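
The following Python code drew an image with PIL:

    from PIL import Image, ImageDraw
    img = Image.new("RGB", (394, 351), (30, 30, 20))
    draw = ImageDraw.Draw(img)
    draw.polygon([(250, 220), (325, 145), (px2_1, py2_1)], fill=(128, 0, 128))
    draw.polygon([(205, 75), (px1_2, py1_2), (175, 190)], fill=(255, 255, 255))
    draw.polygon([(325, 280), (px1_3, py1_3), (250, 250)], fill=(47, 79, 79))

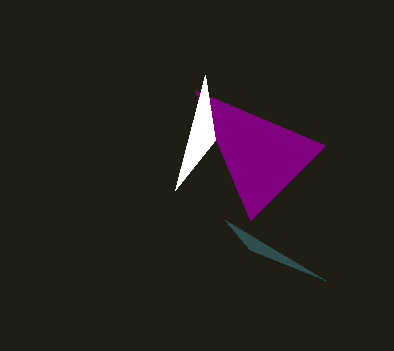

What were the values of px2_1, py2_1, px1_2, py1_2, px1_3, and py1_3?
px2_1 = 195, py2_1 = 90, px1_2 = 215, py1_2 = 140, px1_3 = 225, py1_3 = 220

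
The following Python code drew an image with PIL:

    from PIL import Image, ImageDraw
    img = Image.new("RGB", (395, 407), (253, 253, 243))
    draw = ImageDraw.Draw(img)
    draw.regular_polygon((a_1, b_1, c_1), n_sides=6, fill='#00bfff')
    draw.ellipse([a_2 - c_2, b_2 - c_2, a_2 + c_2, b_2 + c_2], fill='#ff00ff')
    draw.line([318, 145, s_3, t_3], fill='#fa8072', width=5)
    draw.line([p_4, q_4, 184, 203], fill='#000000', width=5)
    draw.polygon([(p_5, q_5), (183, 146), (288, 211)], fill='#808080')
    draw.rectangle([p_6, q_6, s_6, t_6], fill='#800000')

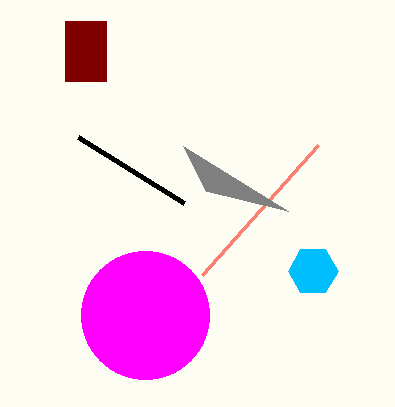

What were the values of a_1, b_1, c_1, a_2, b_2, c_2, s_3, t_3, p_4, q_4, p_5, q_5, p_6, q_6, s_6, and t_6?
a_1 = 313; b_1 = 271; c_1 = 25; a_2 = 145; b_2 = 315; c_2 = 64; s_3 = 202; t_3 = 275; p_4 = 78; q_4 = 137; p_5 = 206; q_5 = 191; p_6 = 65; q_6 = 21; s_6 = 106; t_6 = 81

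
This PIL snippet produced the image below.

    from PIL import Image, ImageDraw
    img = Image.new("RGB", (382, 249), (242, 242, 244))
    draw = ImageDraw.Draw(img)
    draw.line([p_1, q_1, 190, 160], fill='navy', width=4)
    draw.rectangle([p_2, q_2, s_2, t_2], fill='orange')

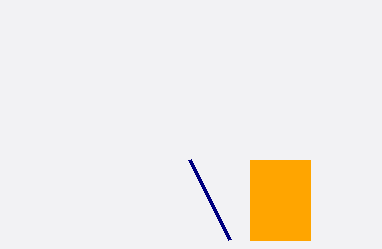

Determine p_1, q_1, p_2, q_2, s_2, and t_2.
p_1 = 230; q_1 = 240; p_2 = 250; q_2 = 160; s_2 = 310; t_2 = 240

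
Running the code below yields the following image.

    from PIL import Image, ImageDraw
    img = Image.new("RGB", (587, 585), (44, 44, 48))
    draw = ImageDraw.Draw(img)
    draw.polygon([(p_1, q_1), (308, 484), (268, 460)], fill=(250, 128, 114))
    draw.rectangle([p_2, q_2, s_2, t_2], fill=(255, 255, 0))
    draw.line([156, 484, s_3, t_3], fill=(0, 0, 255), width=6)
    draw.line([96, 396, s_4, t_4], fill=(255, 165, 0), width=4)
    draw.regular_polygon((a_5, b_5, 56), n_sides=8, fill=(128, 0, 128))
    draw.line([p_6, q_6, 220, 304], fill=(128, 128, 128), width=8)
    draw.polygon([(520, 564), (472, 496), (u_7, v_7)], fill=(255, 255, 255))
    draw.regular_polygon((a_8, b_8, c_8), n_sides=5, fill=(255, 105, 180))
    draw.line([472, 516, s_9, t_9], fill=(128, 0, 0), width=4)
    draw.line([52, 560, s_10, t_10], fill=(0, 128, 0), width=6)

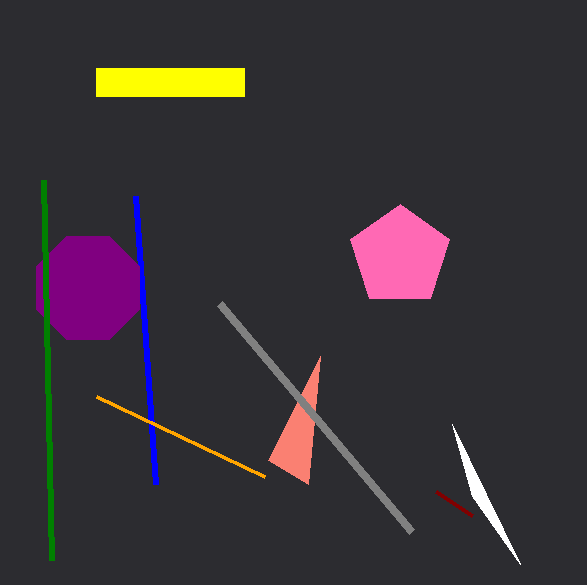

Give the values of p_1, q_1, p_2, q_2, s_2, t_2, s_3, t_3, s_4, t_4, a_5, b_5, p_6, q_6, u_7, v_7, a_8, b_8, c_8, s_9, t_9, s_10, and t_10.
p_1 = 320
q_1 = 356
p_2 = 96
q_2 = 68
s_2 = 244
t_2 = 96
s_3 = 136
t_3 = 196
s_4 = 264
t_4 = 476
a_5 = 88
b_5 = 288
p_6 = 412
q_6 = 532
u_7 = 452
v_7 = 424
a_8 = 400
b_8 = 256
c_8 = 52
s_9 = 436
t_9 = 492
s_10 = 44
t_10 = 180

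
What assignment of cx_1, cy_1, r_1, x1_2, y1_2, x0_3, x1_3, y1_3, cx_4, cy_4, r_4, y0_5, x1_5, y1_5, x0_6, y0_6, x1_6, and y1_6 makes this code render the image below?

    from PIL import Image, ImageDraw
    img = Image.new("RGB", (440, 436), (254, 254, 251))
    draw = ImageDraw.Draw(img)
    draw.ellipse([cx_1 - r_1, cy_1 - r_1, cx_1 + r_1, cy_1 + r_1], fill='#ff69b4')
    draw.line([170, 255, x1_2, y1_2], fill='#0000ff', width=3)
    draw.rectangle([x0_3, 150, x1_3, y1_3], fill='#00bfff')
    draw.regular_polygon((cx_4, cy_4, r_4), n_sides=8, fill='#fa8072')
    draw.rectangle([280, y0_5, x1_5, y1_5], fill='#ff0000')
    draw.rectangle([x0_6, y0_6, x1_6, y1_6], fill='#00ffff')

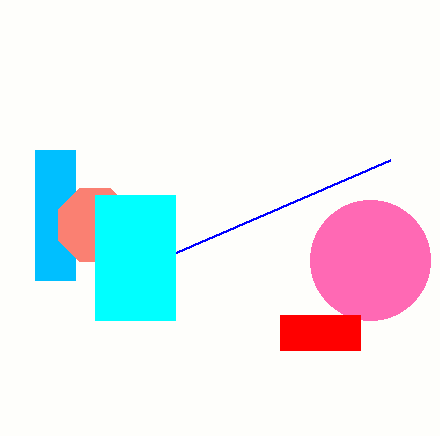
cx_1 = 370; cy_1 = 260; r_1 = 60; x1_2 = 390; y1_2 = 160; x0_3 = 35; x1_3 = 75; y1_3 = 280; cx_4 = 95; cy_4 = 225; r_4 = 40; y0_5 = 315; x1_5 = 360; y1_5 = 350; x0_6 = 95; y0_6 = 195; x1_6 = 175; y1_6 = 320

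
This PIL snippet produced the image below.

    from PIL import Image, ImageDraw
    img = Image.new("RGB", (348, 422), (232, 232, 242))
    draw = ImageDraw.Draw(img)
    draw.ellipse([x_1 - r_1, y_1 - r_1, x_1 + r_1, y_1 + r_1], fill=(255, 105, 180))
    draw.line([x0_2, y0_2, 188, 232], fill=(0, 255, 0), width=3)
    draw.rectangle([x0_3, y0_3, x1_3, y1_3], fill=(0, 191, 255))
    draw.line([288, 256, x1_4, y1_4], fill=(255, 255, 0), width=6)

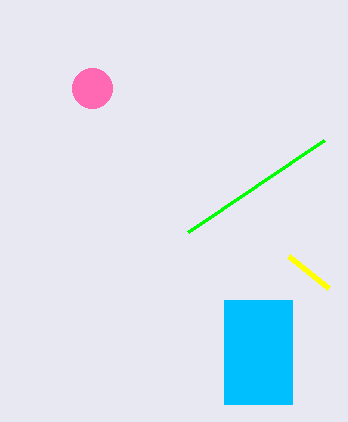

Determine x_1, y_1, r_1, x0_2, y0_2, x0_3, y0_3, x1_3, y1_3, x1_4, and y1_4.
x_1 = 92, y_1 = 88, r_1 = 20, x0_2 = 324, y0_2 = 140, x0_3 = 224, y0_3 = 300, x1_3 = 292, y1_3 = 404, x1_4 = 328, y1_4 = 288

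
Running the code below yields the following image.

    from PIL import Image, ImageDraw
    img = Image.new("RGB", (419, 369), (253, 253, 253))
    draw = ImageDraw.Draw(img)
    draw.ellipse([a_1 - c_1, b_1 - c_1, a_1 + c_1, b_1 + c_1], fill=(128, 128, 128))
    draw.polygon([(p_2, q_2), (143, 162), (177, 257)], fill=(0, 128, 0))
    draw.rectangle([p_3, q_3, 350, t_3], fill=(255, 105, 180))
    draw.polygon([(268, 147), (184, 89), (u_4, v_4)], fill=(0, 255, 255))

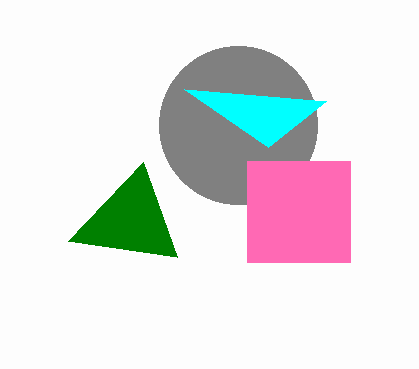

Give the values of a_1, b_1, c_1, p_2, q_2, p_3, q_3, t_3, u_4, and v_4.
a_1 = 238, b_1 = 125, c_1 = 79, p_2 = 68, q_2 = 241, p_3 = 247, q_3 = 161, t_3 = 262, u_4 = 326, v_4 = 101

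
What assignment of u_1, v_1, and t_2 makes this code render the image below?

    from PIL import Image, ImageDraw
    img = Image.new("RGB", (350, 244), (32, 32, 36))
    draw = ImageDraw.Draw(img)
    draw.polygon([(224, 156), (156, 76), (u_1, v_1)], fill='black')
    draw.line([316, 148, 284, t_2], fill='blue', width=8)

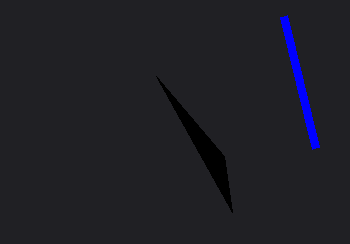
u_1 = 232
v_1 = 212
t_2 = 16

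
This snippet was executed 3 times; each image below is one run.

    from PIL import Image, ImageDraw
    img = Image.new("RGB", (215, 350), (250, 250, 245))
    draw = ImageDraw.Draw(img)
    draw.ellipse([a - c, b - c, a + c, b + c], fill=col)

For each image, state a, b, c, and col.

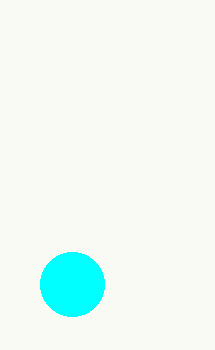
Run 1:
a = 72
b = 284
c = 32
col = 'cyan'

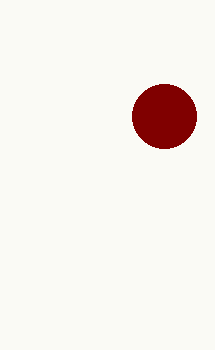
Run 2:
a = 164
b = 116
c = 32
col = 'maroon'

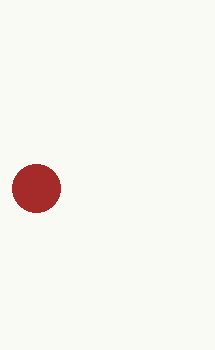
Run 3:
a = 36
b = 188
c = 24
col = 'brown'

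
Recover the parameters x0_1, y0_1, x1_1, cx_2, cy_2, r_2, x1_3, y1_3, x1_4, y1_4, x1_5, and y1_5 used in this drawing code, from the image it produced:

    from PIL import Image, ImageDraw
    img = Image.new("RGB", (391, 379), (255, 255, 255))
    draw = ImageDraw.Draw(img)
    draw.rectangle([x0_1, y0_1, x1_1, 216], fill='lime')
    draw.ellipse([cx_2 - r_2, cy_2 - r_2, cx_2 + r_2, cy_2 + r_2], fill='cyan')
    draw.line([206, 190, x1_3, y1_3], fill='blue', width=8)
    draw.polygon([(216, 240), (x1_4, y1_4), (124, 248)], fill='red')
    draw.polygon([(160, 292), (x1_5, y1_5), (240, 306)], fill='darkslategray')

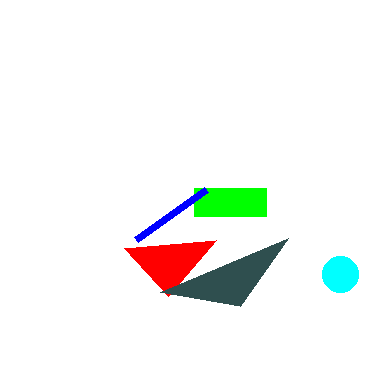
x0_1 = 194
y0_1 = 188
x1_1 = 266
cx_2 = 340
cy_2 = 274
r_2 = 18
x1_3 = 136
y1_3 = 240
x1_4 = 168
y1_4 = 296
x1_5 = 288
y1_5 = 238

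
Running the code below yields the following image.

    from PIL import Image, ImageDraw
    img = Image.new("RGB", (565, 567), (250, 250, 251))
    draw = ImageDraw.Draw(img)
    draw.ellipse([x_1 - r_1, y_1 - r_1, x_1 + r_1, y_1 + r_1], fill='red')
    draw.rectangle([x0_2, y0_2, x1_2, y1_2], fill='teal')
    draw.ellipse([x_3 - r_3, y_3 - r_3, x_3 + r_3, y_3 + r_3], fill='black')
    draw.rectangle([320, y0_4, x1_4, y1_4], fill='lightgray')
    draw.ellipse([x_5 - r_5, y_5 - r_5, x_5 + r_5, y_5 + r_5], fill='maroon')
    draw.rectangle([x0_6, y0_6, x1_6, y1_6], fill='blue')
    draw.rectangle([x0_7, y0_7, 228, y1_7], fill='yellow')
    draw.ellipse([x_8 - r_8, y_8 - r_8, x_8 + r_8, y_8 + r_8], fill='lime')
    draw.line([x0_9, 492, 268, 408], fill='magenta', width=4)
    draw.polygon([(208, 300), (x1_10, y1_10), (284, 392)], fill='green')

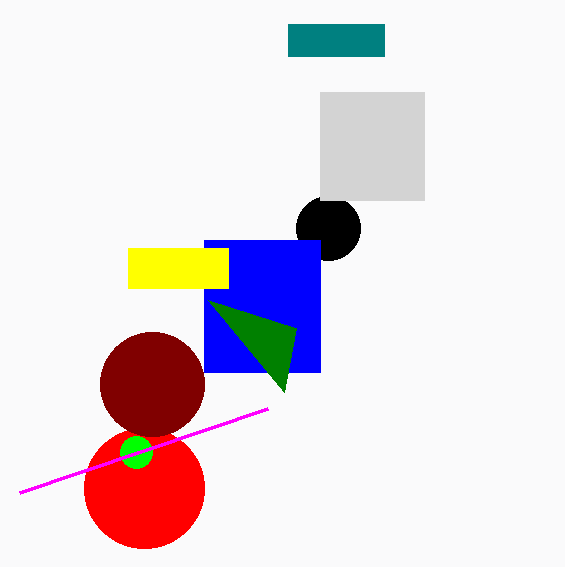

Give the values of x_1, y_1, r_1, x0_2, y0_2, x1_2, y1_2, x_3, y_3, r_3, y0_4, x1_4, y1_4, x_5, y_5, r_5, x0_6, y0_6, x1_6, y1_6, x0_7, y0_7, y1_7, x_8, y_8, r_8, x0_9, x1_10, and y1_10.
x_1 = 144
y_1 = 488
r_1 = 60
x0_2 = 288
y0_2 = 24
x1_2 = 384
y1_2 = 56
x_3 = 328
y_3 = 228
r_3 = 32
y0_4 = 92
x1_4 = 424
y1_4 = 200
x_5 = 152
y_5 = 384
r_5 = 52
x0_6 = 204
y0_6 = 240
x1_6 = 320
y1_6 = 372
x0_7 = 128
y0_7 = 248
y1_7 = 288
x_8 = 136
y_8 = 452
r_8 = 16
x0_9 = 20
x1_10 = 296
y1_10 = 328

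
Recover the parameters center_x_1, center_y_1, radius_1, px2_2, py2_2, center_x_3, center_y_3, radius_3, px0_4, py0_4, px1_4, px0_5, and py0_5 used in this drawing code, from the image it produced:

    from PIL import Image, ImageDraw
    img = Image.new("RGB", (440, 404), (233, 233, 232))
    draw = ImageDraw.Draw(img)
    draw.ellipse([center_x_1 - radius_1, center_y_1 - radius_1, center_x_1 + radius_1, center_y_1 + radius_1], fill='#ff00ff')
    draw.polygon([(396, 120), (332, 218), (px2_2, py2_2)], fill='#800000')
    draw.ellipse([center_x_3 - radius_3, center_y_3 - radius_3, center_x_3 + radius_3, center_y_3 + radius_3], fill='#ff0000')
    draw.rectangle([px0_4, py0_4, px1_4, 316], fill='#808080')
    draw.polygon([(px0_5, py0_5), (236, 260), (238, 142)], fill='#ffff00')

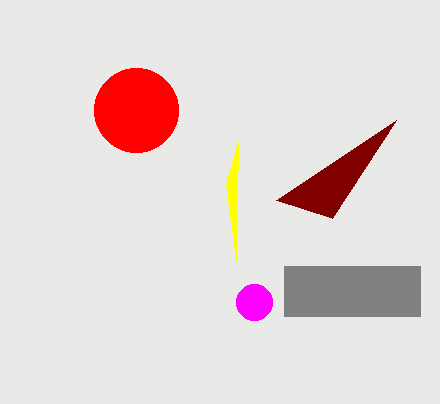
center_x_1 = 254, center_y_1 = 302, radius_1 = 18, px2_2 = 276, py2_2 = 200, center_x_3 = 136, center_y_3 = 110, radius_3 = 42, px0_4 = 284, py0_4 = 266, px1_4 = 420, px0_5 = 226, py0_5 = 184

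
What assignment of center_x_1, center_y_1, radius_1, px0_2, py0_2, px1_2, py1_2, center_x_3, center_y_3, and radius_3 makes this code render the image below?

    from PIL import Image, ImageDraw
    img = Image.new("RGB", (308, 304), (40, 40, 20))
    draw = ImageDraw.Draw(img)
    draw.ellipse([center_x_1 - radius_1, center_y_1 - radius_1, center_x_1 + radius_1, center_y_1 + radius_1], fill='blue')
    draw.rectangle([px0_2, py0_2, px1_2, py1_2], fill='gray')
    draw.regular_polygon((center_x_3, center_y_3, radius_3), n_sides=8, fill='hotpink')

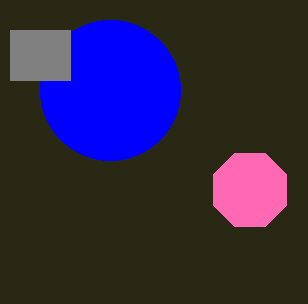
center_x_1 = 110; center_y_1 = 90; radius_1 = 70; px0_2 = 10; py0_2 = 30; px1_2 = 70; py1_2 = 80; center_x_3 = 250; center_y_3 = 190; radius_3 = 40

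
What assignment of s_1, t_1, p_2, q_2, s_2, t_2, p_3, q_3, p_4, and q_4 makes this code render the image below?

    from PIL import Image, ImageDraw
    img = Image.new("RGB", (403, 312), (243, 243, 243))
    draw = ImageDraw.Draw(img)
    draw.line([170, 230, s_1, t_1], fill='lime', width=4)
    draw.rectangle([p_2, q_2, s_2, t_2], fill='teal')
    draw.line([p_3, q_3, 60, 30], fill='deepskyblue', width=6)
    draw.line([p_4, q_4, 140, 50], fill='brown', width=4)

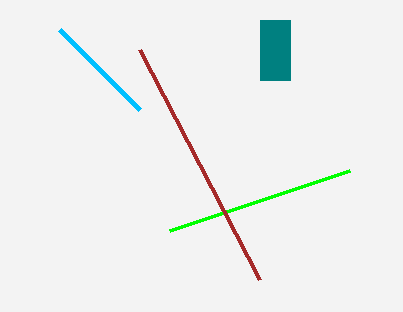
s_1 = 350, t_1 = 170, p_2 = 260, q_2 = 20, s_2 = 290, t_2 = 80, p_3 = 140, q_3 = 110, p_4 = 260, q_4 = 280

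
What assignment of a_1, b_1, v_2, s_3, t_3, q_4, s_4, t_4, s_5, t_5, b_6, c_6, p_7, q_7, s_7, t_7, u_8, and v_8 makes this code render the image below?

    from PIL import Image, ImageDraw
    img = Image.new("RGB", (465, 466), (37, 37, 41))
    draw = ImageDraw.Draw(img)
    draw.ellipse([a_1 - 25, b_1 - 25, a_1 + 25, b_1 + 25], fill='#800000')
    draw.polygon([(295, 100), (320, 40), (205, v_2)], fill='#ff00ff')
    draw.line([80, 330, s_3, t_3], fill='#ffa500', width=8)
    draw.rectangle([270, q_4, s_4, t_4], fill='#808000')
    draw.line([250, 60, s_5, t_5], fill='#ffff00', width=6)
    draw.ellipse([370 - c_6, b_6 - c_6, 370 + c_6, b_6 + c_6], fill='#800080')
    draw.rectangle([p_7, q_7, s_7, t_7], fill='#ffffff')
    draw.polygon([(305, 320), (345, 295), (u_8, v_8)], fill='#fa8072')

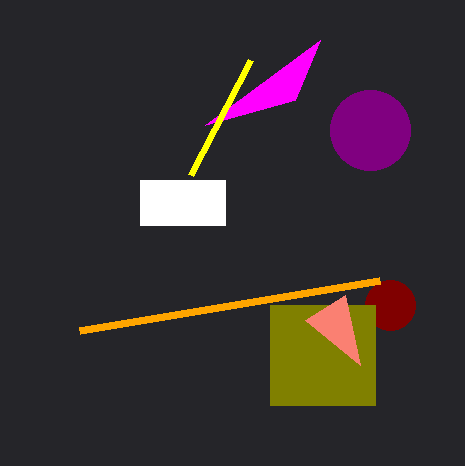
a_1 = 390, b_1 = 305, v_2 = 125, s_3 = 380, t_3 = 280, q_4 = 305, s_4 = 375, t_4 = 405, s_5 = 190, t_5 = 175, b_6 = 130, c_6 = 40, p_7 = 140, q_7 = 180, s_7 = 225, t_7 = 225, u_8 = 360, v_8 = 365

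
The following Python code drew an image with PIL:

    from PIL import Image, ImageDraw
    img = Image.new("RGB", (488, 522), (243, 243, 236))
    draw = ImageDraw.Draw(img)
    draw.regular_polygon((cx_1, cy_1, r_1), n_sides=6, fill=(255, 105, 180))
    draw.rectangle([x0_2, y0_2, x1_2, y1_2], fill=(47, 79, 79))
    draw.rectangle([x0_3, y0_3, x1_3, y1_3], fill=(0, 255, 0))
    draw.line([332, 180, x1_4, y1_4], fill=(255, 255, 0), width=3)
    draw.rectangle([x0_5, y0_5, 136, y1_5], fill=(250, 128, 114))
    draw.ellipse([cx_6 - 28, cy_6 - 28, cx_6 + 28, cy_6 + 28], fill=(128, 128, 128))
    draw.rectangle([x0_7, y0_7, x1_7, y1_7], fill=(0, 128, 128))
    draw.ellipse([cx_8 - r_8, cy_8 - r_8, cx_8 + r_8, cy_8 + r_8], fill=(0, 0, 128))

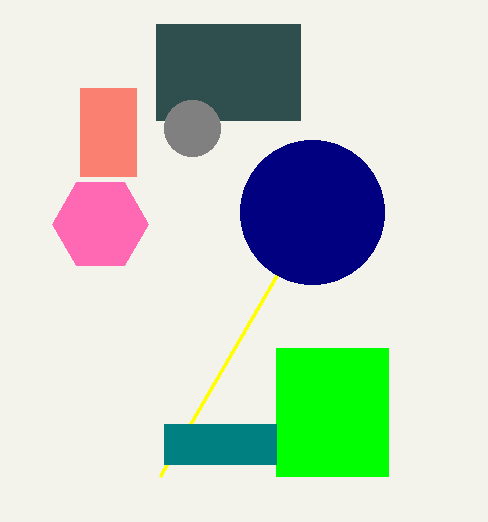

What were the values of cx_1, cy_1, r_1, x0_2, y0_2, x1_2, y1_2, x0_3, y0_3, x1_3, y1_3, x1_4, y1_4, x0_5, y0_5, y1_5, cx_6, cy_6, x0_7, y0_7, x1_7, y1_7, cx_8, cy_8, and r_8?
cx_1 = 100, cy_1 = 224, r_1 = 48, x0_2 = 156, y0_2 = 24, x1_2 = 300, y1_2 = 120, x0_3 = 276, y0_3 = 348, x1_3 = 388, y1_3 = 476, x1_4 = 160, y1_4 = 476, x0_5 = 80, y0_5 = 88, y1_5 = 176, cx_6 = 192, cy_6 = 128, x0_7 = 164, y0_7 = 424, x1_7 = 276, y1_7 = 464, cx_8 = 312, cy_8 = 212, r_8 = 72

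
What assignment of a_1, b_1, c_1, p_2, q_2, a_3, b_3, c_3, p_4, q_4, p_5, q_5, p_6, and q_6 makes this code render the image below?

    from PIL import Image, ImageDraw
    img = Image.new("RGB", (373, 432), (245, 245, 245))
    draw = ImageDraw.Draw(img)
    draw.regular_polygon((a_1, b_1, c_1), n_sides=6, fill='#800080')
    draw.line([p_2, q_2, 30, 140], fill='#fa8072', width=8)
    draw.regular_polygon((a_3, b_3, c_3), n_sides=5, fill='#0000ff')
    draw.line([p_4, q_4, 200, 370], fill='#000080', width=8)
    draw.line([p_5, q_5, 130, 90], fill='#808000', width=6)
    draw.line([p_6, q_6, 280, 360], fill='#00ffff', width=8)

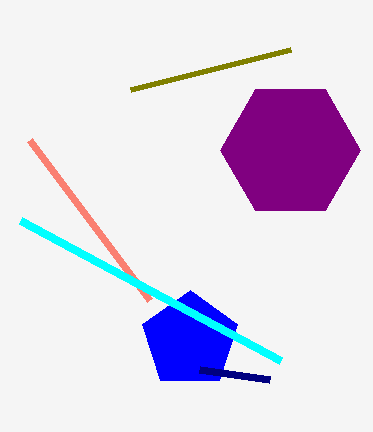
a_1 = 290; b_1 = 150; c_1 = 70; p_2 = 150; q_2 = 300; a_3 = 190; b_3 = 340; c_3 = 50; p_4 = 270; q_4 = 380; p_5 = 290; q_5 = 50; p_6 = 20; q_6 = 220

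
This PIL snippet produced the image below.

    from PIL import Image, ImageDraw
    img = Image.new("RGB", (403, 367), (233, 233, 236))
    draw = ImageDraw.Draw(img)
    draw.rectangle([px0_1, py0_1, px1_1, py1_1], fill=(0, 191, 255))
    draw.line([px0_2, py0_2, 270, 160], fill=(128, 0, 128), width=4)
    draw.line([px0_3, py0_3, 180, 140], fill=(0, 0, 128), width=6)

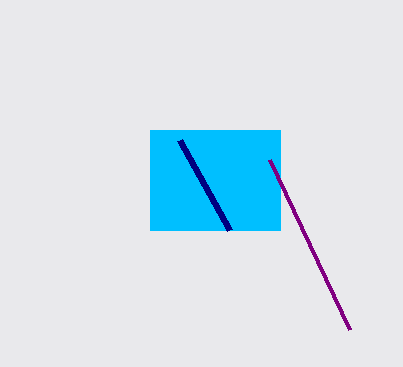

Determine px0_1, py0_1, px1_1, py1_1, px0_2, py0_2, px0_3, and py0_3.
px0_1 = 150, py0_1 = 130, px1_1 = 280, py1_1 = 230, px0_2 = 350, py0_2 = 330, px0_3 = 230, py0_3 = 230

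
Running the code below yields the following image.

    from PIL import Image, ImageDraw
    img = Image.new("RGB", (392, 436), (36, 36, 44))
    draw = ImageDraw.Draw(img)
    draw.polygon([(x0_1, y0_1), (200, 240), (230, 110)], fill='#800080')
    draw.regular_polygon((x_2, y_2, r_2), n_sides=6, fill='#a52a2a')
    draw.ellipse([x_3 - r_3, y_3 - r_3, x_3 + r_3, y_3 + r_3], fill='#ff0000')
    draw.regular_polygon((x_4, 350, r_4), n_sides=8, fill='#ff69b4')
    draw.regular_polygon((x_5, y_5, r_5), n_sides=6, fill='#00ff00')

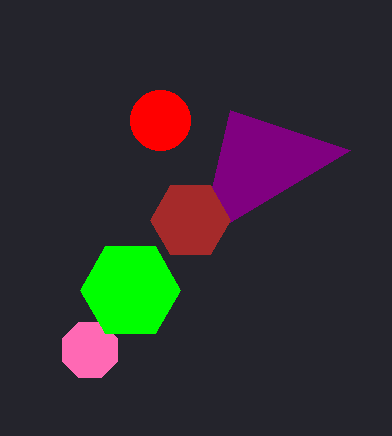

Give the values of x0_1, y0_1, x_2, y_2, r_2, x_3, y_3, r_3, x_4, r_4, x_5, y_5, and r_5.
x0_1 = 350
y0_1 = 150
x_2 = 190
y_2 = 220
r_2 = 40
x_3 = 160
y_3 = 120
r_3 = 30
x_4 = 90
r_4 = 30
x_5 = 130
y_5 = 290
r_5 = 50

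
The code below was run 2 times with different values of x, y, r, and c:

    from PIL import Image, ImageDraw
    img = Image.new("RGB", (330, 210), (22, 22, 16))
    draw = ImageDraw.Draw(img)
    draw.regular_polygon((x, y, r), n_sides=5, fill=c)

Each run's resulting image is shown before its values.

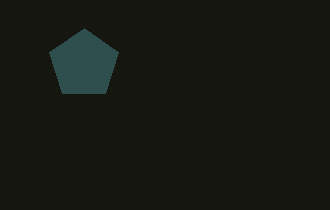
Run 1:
x = 84; y = 64; r = 36; c = 'darkslategray'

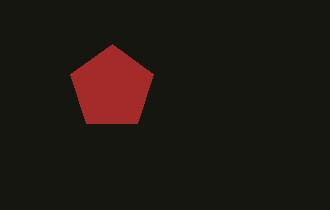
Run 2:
x = 112, y = 88, r = 44, c = 'brown'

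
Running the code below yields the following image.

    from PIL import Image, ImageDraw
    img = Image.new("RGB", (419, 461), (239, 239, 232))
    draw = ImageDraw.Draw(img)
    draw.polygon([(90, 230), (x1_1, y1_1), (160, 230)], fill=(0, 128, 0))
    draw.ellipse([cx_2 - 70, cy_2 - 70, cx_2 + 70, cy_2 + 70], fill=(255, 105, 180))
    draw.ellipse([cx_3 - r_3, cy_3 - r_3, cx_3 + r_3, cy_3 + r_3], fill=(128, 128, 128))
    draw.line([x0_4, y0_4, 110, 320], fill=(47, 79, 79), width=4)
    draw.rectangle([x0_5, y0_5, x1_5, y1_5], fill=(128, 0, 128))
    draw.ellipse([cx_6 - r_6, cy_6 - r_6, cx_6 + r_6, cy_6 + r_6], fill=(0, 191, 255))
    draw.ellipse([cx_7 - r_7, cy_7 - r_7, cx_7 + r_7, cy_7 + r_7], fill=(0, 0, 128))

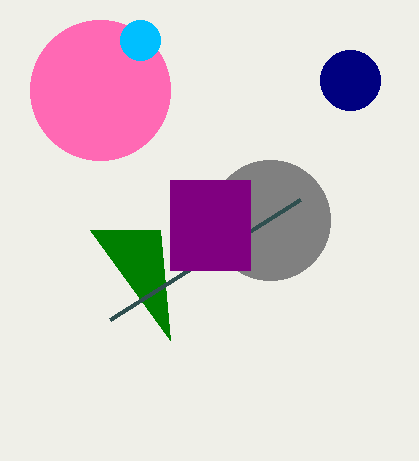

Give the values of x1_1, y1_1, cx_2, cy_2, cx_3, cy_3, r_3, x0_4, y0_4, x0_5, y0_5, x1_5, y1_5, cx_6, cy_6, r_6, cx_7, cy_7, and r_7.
x1_1 = 170
y1_1 = 340
cx_2 = 100
cy_2 = 90
cx_3 = 270
cy_3 = 220
r_3 = 60
x0_4 = 300
y0_4 = 200
x0_5 = 170
y0_5 = 180
x1_5 = 250
y1_5 = 270
cx_6 = 140
cy_6 = 40
r_6 = 20
cx_7 = 350
cy_7 = 80
r_7 = 30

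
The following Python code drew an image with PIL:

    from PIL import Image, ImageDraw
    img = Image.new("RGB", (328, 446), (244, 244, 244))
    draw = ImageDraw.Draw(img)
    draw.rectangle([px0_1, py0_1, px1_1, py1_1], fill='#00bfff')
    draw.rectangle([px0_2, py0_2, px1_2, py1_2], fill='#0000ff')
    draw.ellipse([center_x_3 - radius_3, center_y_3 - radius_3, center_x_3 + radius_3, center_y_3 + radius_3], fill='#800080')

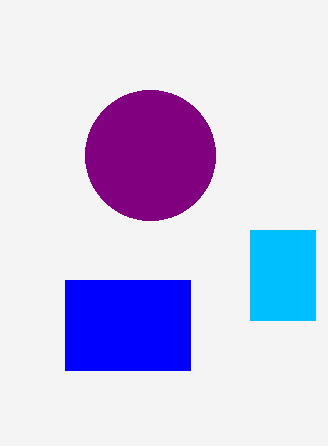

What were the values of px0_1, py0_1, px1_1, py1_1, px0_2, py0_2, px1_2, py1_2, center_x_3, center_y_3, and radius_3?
px0_1 = 250; py0_1 = 230; px1_1 = 315; py1_1 = 320; px0_2 = 65; py0_2 = 280; px1_2 = 190; py1_2 = 370; center_x_3 = 150; center_y_3 = 155; radius_3 = 65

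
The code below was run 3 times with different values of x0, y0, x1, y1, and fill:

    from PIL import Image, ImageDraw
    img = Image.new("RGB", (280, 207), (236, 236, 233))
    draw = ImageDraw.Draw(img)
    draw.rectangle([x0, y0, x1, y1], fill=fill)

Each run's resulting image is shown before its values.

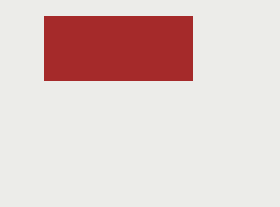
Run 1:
x0 = 44
y0 = 16
x1 = 192
y1 = 80
fill = 'brown'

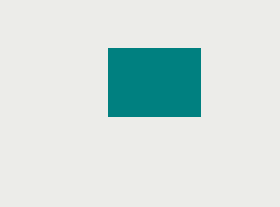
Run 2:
x0 = 108, y0 = 48, x1 = 200, y1 = 116, fill = 'teal'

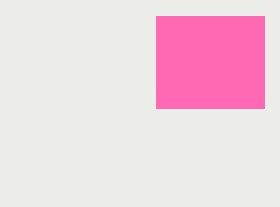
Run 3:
x0 = 156
y0 = 16
x1 = 264
y1 = 108
fill = 'hotpink'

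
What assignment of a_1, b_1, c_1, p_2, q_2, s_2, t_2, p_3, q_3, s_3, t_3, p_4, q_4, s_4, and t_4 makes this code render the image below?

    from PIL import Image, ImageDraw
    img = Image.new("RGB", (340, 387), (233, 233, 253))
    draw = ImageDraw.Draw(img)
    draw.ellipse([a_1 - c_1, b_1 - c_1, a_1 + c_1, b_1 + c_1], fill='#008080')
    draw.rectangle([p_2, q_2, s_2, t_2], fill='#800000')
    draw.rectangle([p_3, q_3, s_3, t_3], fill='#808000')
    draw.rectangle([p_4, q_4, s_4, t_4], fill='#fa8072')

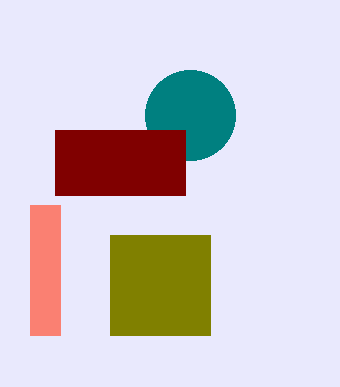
a_1 = 190
b_1 = 115
c_1 = 45
p_2 = 55
q_2 = 130
s_2 = 185
t_2 = 195
p_3 = 110
q_3 = 235
s_3 = 210
t_3 = 335
p_4 = 30
q_4 = 205
s_4 = 60
t_4 = 335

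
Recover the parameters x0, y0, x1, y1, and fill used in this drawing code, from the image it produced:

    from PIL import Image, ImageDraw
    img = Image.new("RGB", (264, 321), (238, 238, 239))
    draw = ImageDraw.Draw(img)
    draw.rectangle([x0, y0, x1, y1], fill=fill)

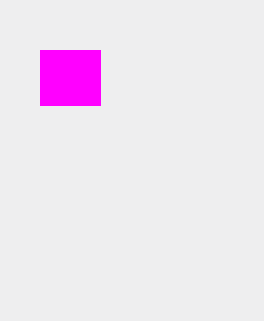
x0 = 40; y0 = 50; x1 = 100; y1 = 105; fill = 'magenta'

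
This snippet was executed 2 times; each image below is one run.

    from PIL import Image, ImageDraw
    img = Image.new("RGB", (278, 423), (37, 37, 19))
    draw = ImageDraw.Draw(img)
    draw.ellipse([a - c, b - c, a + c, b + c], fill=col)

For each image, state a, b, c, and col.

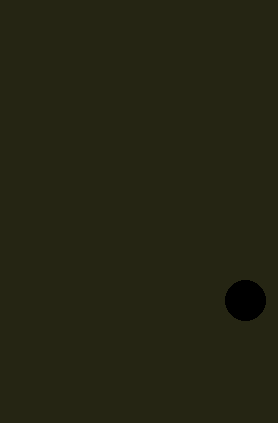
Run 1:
a = 245, b = 300, c = 20, col = 'black'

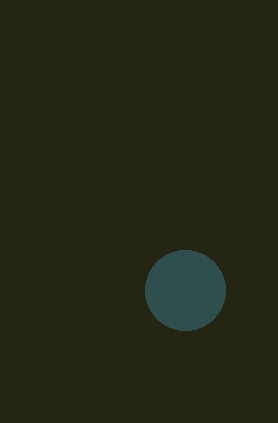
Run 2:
a = 185
b = 290
c = 40
col = 'darkslategray'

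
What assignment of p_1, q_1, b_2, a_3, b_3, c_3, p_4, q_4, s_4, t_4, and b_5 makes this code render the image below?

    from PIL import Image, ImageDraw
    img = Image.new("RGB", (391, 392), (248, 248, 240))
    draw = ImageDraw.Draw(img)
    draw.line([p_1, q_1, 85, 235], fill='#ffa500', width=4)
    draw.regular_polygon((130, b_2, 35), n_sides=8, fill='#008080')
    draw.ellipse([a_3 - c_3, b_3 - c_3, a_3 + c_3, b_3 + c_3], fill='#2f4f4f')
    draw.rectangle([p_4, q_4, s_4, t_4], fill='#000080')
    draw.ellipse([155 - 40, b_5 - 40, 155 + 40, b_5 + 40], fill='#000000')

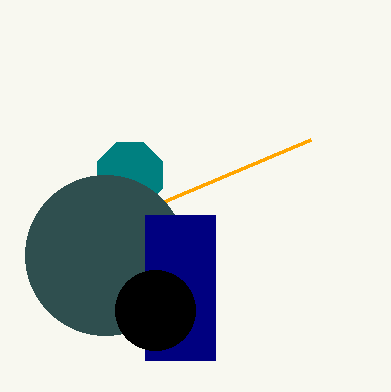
p_1 = 310; q_1 = 140; b_2 = 175; a_3 = 105; b_3 = 255; c_3 = 80; p_4 = 145; q_4 = 215; s_4 = 215; t_4 = 360; b_5 = 310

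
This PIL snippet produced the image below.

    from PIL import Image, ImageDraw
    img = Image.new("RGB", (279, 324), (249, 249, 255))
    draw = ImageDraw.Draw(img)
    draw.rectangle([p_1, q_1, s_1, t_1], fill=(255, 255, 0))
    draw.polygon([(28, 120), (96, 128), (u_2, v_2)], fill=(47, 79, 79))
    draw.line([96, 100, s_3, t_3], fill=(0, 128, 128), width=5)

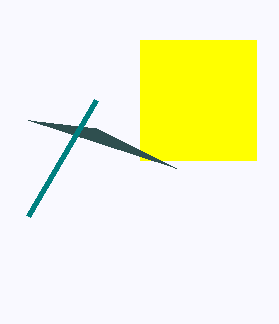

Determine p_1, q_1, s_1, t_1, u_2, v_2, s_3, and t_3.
p_1 = 140
q_1 = 40
s_1 = 256
t_1 = 160
u_2 = 176
v_2 = 168
s_3 = 28
t_3 = 216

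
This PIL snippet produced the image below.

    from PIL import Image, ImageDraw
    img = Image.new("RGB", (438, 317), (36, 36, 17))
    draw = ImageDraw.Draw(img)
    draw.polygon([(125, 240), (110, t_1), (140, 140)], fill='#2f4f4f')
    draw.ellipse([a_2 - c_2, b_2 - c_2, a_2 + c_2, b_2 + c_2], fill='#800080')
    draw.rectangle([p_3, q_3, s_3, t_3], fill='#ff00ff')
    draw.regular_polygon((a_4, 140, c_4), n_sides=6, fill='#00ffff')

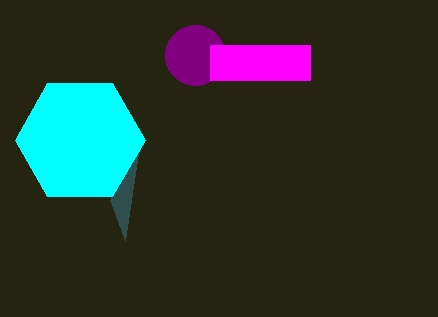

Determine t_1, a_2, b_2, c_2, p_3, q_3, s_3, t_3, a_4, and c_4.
t_1 = 200
a_2 = 195
b_2 = 55
c_2 = 30
p_3 = 210
q_3 = 45
s_3 = 310
t_3 = 80
a_4 = 80
c_4 = 65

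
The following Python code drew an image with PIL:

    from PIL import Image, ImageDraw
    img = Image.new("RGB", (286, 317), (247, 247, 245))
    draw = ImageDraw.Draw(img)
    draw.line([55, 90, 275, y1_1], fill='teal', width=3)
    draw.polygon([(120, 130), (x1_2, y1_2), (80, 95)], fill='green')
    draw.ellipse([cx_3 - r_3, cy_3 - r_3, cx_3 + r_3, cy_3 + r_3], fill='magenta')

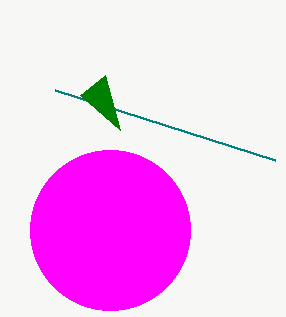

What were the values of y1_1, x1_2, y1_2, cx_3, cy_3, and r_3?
y1_1 = 160, x1_2 = 105, y1_2 = 75, cx_3 = 110, cy_3 = 230, r_3 = 80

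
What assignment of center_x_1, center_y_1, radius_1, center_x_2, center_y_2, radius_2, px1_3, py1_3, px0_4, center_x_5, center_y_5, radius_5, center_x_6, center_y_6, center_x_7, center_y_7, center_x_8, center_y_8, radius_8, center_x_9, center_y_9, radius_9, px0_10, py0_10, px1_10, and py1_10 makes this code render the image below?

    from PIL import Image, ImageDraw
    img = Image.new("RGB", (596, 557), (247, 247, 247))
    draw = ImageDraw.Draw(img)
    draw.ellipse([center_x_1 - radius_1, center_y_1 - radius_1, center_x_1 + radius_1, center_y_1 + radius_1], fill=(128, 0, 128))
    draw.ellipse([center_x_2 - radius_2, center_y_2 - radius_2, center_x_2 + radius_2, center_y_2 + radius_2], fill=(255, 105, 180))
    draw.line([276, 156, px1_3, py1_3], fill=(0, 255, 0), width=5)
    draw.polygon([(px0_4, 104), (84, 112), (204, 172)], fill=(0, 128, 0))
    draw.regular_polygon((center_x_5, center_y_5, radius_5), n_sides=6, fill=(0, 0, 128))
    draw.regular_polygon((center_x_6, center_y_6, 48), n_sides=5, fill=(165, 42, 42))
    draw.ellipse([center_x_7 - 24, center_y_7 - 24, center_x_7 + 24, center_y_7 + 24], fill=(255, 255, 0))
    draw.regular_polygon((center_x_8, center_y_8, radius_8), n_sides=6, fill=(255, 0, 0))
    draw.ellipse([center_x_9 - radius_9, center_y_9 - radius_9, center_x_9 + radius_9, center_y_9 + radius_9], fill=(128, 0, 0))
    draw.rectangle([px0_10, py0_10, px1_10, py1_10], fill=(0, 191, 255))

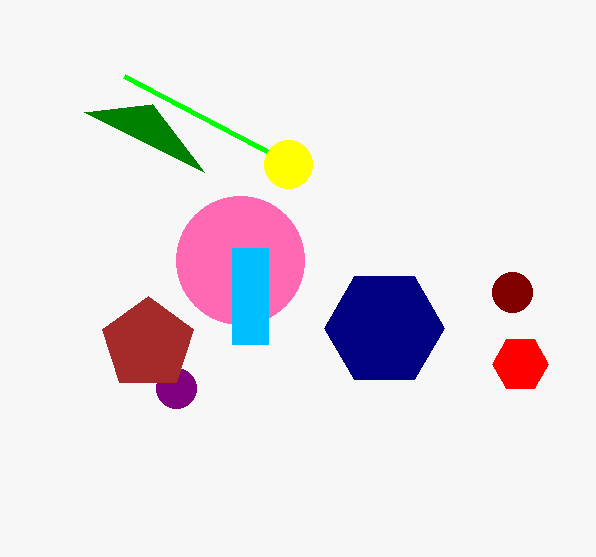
center_x_1 = 176
center_y_1 = 388
radius_1 = 20
center_x_2 = 240
center_y_2 = 260
radius_2 = 64
px1_3 = 124
py1_3 = 76
px0_4 = 152
center_x_5 = 384
center_y_5 = 328
radius_5 = 60
center_x_6 = 148
center_y_6 = 344
center_x_7 = 288
center_y_7 = 164
center_x_8 = 520
center_y_8 = 364
radius_8 = 28
center_x_9 = 512
center_y_9 = 292
radius_9 = 20
px0_10 = 232
py0_10 = 248
px1_10 = 268
py1_10 = 344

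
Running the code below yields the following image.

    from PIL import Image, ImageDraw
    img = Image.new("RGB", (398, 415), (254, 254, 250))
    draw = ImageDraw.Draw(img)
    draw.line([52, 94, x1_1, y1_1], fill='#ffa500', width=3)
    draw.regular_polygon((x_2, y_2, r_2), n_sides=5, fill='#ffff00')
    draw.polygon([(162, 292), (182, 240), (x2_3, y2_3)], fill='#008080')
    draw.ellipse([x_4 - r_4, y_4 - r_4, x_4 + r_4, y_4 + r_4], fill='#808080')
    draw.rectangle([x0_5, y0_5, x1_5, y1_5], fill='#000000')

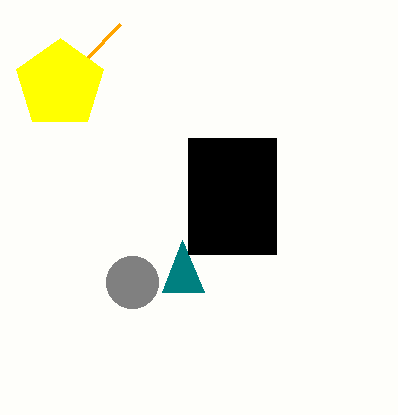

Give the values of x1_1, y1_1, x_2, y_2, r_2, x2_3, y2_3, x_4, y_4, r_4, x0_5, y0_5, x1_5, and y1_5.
x1_1 = 120, y1_1 = 24, x_2 = 60, y_2 = 84, r_2 = 46, x2_3 = 204, y2_3 = 292, x_4 = 132, y_4 = 282, r_4 = 26, x0_5 = 188, y0_5 = 138, x1_5 = 276, y1_5 = 254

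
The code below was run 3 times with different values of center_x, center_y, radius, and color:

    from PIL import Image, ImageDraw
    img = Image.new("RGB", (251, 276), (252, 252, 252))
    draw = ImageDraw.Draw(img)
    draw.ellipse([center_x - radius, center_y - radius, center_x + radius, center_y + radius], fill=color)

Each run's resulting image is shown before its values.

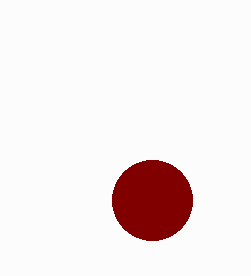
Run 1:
center_x = 152
center_y = 200
radius = 40
color = 'maroon'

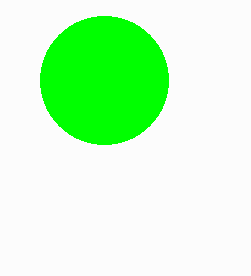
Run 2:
center_x = 104, center_y = 80, radius = 64, color = 'lime'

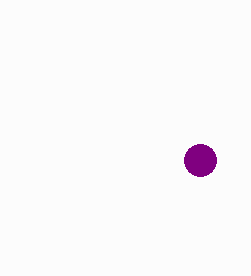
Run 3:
center_x = 200
center_y = 160
radius = 16
color = 'purple'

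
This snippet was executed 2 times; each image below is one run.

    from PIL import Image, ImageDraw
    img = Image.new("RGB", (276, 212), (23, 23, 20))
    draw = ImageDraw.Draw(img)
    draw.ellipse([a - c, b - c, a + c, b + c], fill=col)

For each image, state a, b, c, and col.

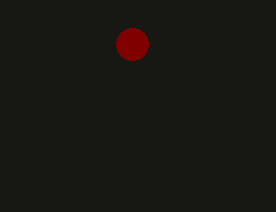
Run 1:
a = 132; b = 44; c = 16; col = 'maroon'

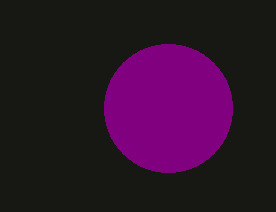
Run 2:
a = 168; b = 108; c = 64; col = 'purple'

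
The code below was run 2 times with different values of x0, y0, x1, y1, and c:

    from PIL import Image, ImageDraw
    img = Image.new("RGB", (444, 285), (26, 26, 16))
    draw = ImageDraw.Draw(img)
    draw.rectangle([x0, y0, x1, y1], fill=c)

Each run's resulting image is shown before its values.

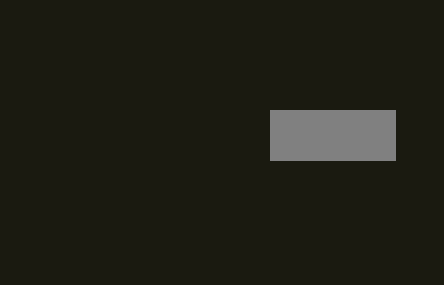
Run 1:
x0 = 270
y0 = 110
x1 = 395
y1 = 160
c = 'gray'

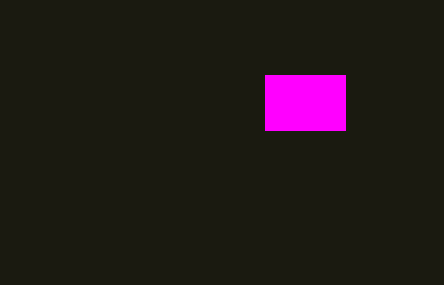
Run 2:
x0 = 265
y0 = 75
x1 = 345
y1 = 130
c = 'magenta'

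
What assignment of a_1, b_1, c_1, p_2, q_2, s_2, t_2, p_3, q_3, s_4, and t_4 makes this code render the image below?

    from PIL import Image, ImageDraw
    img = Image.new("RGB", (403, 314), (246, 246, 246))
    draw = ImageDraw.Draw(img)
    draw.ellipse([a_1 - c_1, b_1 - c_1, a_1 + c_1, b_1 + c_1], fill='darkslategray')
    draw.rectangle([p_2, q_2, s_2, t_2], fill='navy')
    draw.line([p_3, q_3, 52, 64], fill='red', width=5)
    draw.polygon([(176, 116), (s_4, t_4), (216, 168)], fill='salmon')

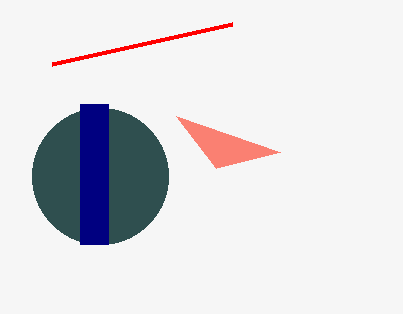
a_1 = 100, b_1 = 176, c_1 = 68, p_2 = 80, q_2 = 104, s_2 = 108, t_2 = 244, p_3 = 232, q_3 = 24, s_4 = 280, t_4 = 152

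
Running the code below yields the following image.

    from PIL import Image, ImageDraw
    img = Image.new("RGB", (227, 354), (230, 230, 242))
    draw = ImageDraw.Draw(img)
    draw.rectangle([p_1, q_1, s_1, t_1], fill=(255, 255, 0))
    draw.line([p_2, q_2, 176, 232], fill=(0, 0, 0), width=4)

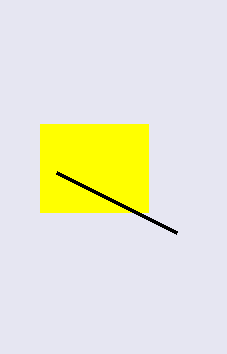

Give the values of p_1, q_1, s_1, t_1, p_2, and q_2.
p_1 = 40, q_1 = 124, s_1 = 148, t_1 = 212, p_2 = 56, q_2 = 172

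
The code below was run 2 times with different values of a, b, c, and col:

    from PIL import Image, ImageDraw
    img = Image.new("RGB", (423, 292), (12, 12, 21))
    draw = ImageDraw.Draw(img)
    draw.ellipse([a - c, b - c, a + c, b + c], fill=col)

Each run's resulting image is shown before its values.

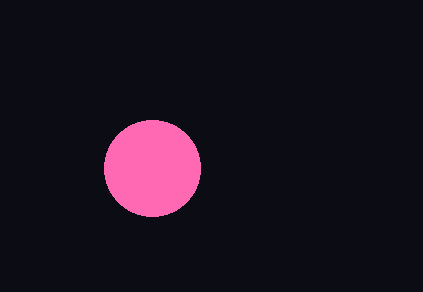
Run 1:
a = 152
b = 168
c = 48
col = 'hotpink'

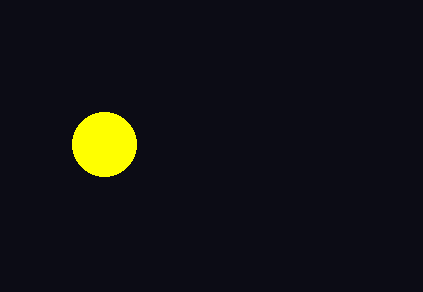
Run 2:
a = 104; b = 144; c = 32; col = 'yellow'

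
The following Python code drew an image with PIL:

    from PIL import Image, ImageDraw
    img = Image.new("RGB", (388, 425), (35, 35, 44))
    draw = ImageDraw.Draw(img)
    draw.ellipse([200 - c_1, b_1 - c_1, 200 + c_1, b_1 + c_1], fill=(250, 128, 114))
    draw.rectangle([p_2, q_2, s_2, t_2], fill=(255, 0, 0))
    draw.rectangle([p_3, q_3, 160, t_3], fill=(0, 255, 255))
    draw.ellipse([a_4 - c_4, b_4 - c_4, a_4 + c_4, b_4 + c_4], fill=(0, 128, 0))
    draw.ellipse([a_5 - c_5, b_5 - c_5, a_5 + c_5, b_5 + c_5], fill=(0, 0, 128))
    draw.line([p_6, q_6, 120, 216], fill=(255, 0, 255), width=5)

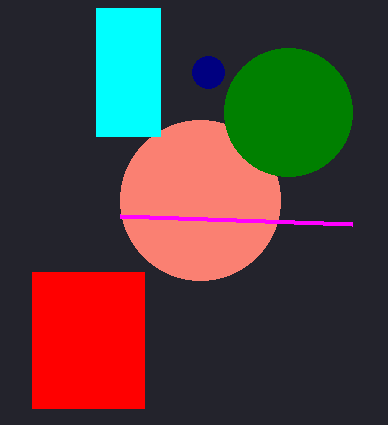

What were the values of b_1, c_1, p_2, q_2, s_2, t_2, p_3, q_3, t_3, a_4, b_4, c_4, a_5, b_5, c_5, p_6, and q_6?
b_1 = 200; c_1 = 80; p_2 = 32; q_2 = 272; s_2 = 144; t_2 = 408; p_3 = 96; q_3 = 8; t_3 = 136; a_4 = 288; b_4 = 112; c_4 = 64; a_5 = 208; b_5 = 72; c_5 = 16; p_6 = 352; q_6 = 224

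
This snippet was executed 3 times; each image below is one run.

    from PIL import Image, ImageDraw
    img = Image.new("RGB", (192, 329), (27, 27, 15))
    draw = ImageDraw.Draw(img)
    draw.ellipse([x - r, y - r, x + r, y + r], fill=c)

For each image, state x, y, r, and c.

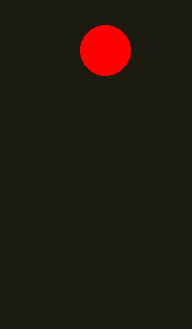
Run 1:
x = 105, y = 50, r = 25, c = 'red'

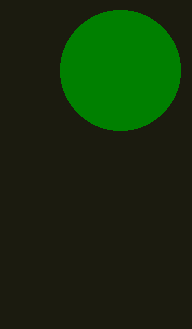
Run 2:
x = 120; y = 70; r = 60; c = 'green'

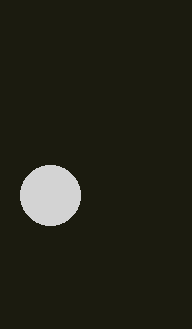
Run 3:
x = 50; y = 195; r = 30; c = 'lightgray'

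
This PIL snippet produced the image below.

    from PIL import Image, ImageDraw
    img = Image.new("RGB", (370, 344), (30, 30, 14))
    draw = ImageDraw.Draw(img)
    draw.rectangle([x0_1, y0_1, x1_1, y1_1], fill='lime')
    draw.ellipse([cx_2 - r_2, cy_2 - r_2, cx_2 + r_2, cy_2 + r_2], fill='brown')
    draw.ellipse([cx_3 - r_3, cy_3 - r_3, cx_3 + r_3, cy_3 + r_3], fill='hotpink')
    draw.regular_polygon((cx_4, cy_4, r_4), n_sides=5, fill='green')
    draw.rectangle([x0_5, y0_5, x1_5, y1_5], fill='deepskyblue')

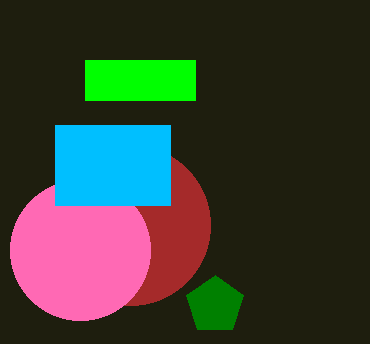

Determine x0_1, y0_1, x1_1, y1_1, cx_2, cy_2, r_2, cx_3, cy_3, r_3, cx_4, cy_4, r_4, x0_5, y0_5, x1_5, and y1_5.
x0_1 = 85; y0_1 = 60; x1_1 = 195; y1_1 = 100; cx_2 = 130; cy_2 = 225; r_2 = 80; cx_3 = 80; cy_3 = 250; r_3 = 70; cx_4 = 215; cy_4 = 305; r_4 = 30; x0_5 = 55; y0_5 = 125; x1_5 = 170; y1_5 = 205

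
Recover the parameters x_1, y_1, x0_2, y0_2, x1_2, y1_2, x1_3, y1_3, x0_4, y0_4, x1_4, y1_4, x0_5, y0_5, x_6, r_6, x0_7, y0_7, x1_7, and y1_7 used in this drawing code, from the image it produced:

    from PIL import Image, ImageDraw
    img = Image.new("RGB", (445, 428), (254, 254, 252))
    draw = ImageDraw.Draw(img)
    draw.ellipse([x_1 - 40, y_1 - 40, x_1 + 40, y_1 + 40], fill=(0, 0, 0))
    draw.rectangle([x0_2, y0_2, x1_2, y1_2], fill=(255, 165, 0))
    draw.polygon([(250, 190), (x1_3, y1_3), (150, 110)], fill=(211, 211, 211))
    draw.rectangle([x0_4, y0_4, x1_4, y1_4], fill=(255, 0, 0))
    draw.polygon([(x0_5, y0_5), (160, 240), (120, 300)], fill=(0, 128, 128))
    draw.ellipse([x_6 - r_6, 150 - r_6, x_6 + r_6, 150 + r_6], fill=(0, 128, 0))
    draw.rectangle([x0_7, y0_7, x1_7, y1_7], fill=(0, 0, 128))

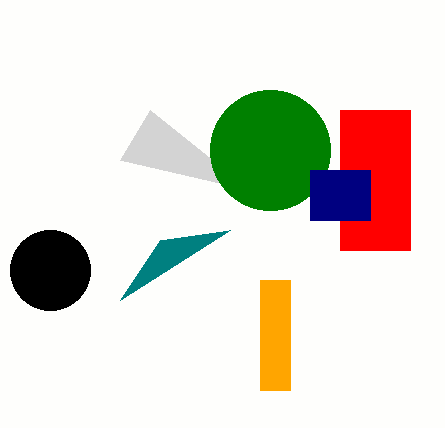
x_1 = 50
y_1 = 270
x0_2 = 260
y0_2 = 280
x1_2 = 290
y1_2 = 390
x1_3 = 120
y1_3 = 160
x0_4 = 340
y0_4 = 110
x1_4 = 410
y1_4 = 250
x0_5 = 230
y0_5 = 230
x_6 = 270
r_6 = 60
x0_7 = 310
y0_7 = 170
x1_7 = 370
y1_7 = 220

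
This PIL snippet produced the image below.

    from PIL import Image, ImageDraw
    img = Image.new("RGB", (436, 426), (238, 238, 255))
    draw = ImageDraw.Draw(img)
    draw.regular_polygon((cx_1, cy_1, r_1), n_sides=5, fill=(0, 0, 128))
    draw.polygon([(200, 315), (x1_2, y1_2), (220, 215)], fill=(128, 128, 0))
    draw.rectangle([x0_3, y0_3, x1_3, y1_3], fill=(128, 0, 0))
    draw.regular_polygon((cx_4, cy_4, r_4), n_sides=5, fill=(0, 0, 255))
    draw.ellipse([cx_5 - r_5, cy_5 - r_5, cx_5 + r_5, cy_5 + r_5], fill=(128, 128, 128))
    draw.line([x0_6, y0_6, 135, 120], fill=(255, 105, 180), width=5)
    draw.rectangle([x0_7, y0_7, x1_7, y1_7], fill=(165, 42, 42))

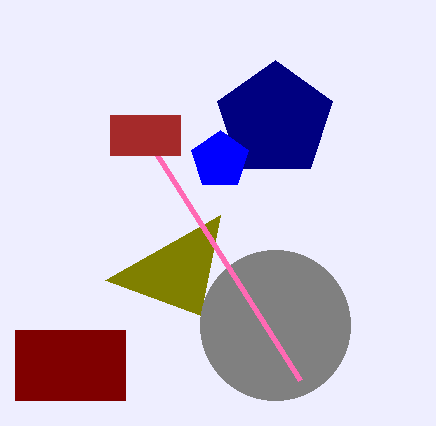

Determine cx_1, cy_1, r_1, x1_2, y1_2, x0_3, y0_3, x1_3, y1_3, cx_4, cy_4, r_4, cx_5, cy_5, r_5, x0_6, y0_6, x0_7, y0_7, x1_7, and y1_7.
cx_1 = 275
cy_1 = 120
r_1 = 60
x1_2 = 105
y1_2 = 280
x0_3 = 15
y0_3 = 330
x1_3 = 125
y1_3 = 400
cx_4 = 220
cy_4 = 160
r_4 = 30
cx_5 = 275
cy_5 = 325
r_5 = 75
x0_6 = 300
y0_6 = 380
x0_7 = 110
y0_7 = 115
x1_7 = 180
y1_7 = 155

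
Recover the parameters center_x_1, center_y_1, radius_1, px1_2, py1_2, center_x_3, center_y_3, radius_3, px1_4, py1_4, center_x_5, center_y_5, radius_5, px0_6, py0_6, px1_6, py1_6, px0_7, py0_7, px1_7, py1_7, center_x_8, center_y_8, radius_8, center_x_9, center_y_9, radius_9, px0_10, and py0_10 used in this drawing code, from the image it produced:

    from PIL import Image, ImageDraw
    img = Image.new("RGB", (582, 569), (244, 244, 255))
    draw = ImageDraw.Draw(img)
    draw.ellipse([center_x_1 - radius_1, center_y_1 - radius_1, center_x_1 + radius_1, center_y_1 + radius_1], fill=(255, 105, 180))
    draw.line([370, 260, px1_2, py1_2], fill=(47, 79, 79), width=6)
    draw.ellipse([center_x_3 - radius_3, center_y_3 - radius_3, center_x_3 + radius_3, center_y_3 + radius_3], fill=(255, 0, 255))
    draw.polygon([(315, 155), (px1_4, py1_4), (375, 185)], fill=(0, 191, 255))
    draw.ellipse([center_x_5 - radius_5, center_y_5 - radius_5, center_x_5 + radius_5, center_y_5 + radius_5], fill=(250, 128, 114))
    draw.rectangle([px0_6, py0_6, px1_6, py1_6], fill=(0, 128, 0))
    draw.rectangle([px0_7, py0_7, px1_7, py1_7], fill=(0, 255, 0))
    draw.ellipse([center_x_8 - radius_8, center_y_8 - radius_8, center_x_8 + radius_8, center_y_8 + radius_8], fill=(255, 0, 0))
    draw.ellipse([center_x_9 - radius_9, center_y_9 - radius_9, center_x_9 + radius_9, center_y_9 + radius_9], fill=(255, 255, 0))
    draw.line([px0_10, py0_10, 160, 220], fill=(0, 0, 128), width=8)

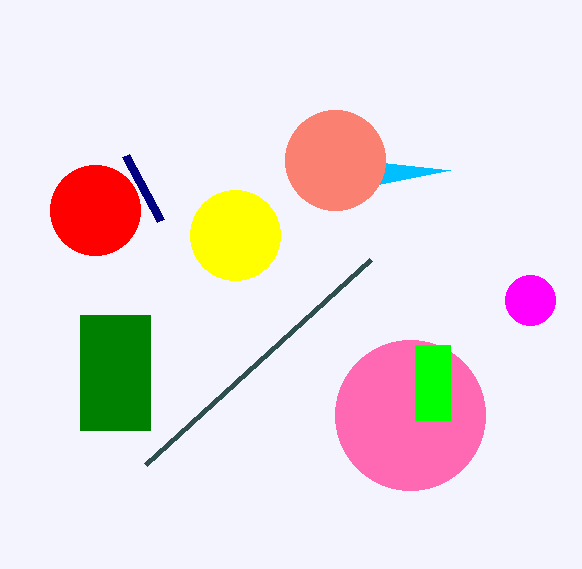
center_x_1 = 410, center_y_1 = 415, radius_1 = 75, px1_2 = 145, py1_2 = 465, center_x_3 = 530, center_y_3 = 300, radius_3 = 25, px1_4 = 450, py1_4 = 170, center_x_5 = 335, center_y_5 = 160, radius_5 = 50, px0_6 = 80, py0_6 = 315, px1_6 = 150, py1_6 = 430, px0_7 = 415, py0_7 = 345, px1_7 = 450, py1_7 = 420, center_x_8 = 95, center_y_8 = 210, radius_8 = 45, center_x_9 = 235, center_y_9 = 235, radius_9 = 45, px0_10 = 125, py0_10 = 155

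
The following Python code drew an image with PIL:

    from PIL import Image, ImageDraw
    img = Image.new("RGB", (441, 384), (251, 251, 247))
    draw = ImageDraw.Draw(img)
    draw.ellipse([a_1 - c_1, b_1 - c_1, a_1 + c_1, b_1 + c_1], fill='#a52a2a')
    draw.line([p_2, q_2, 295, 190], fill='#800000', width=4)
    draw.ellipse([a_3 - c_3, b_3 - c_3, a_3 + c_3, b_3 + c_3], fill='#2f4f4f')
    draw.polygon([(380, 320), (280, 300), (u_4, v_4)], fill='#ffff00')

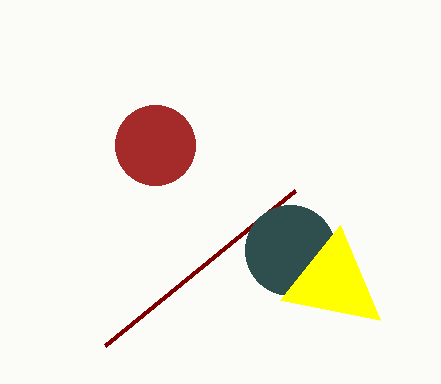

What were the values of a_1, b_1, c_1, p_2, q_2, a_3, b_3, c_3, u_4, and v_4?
a_1 = 155
b_1 = 145
c_1 = 40
p_2 = 105
q_2 = 345
a_3 = 290
b_3 = 250
c_3 = 45
u_4 = 340
v_4 = 225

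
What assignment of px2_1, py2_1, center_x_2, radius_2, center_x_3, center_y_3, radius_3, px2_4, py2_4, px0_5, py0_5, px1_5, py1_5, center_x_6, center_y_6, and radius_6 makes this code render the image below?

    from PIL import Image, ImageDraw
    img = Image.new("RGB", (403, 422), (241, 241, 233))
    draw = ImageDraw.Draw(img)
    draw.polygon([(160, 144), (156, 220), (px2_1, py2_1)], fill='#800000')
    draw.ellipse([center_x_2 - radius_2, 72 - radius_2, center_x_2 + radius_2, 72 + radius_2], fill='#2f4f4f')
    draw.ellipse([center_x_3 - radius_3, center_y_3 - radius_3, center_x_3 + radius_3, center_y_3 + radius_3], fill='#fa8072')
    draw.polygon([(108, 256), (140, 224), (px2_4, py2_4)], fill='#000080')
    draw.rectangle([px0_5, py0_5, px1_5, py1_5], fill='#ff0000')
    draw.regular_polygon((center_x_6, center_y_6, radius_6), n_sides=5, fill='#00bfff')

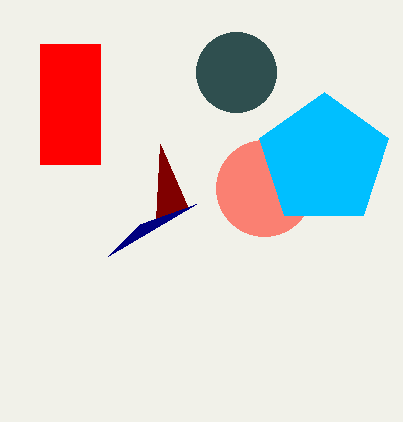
px2_1 = 188
py2_1 = 208
center_x_2 = 236
radius_2 = 40
center_x_3 = 264
center_y_3 = 188
radius_3 = 48
px2_4 = 196
py2_4 = 204
px0_5 = 40
py0_5 = 44
px1_5 = 100
py1_5 = 164
center_x_6 = 324
center_y_6 = 160
radius_6 = 68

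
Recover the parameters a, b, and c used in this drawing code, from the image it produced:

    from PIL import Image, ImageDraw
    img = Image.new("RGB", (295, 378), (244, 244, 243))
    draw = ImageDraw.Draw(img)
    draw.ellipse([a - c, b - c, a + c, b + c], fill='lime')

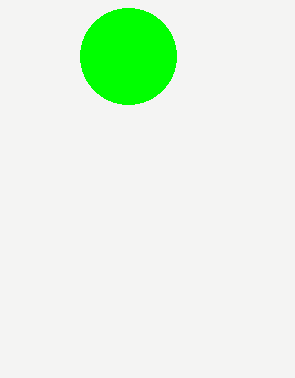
a = 128; b = 56; c = 48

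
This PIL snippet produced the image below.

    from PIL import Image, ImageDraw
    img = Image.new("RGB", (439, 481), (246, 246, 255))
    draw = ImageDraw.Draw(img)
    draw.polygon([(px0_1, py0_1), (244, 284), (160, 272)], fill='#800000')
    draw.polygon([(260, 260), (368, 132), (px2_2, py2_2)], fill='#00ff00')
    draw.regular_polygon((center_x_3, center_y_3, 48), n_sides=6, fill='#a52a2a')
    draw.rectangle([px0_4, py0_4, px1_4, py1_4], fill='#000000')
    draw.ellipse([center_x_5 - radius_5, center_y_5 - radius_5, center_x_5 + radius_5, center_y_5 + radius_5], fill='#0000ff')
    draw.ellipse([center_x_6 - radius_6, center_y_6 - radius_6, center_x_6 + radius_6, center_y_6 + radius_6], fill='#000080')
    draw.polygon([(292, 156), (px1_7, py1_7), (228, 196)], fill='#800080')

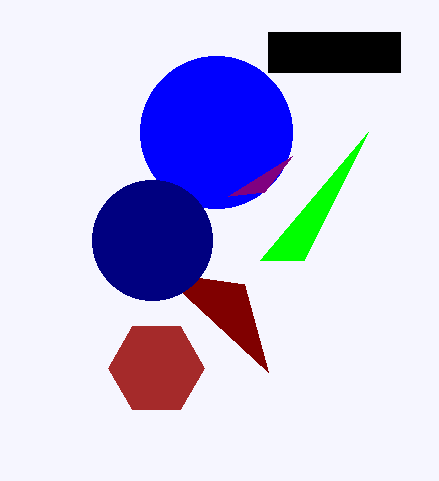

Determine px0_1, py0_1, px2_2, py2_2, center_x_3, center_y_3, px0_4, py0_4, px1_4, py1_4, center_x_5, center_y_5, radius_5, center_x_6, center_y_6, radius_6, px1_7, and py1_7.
px0_1 = 268
py0_1 = 372
px2_2 = 304
py2_2 = 260
center_x_3 = 156
center_y_3 = 368
px0_4 = 268
py0_4 = 32
px1_4 = 400
py1_4 = 72
center_x_5 = 216
center_y_5 = 132
radius_5 = 76
center_x_6 = 152
center_y_6 = 240
radius_6 = 60
px1_7 = 264
py1_7 = 192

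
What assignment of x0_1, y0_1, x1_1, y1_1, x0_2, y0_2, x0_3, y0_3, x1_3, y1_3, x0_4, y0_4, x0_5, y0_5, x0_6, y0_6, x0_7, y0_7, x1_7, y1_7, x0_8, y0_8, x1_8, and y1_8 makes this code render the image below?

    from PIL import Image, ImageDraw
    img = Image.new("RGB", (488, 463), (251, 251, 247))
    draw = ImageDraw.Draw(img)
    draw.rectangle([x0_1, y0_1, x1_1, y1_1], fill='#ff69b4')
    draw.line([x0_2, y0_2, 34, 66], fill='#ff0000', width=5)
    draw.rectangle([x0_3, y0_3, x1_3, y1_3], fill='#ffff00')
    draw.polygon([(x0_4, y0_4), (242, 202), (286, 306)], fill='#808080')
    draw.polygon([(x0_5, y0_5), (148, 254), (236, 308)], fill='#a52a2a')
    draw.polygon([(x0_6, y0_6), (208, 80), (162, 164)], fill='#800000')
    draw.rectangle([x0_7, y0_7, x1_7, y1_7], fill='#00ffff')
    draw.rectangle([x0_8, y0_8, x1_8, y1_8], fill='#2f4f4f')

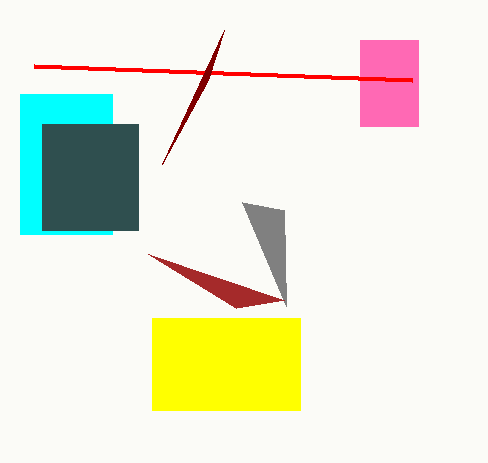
x0_1 = 360, y0_1 = 40, x1_1 = 418, y1_1 = 126, x0_2 = 412, y0_2 = 80, x0_3 = 152, y0_3 = 318, x1_3 = 300, y1_3 = 410, x0_4 = 284, y0_4 = 210, x0_5 = 284, y0_5 = 300, x0_6 = 224, y0_6 = 30, x0_7 = 20, y0_7 = 94, x1_7 = 112, y1_7 = 234, x0_8 = 42, y0_8 = 124, x1_8 = 138, y1_8 = 230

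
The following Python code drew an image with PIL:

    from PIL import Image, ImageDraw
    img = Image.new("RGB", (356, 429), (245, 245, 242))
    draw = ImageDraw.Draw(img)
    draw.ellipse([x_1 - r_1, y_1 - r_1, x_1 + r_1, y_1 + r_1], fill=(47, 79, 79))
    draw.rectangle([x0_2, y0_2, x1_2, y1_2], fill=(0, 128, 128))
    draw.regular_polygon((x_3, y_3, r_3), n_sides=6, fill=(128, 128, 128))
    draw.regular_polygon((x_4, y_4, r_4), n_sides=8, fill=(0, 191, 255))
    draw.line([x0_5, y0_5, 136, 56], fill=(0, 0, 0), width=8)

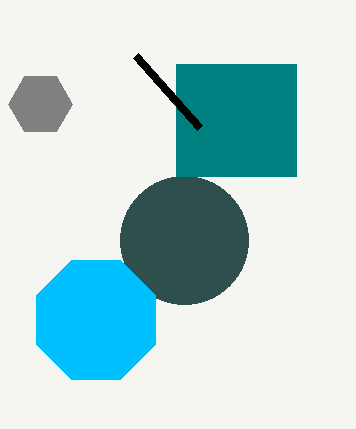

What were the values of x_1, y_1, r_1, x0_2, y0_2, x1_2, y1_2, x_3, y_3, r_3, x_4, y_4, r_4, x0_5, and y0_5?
x_1 = 184
y_1 = 240
r_1 = 64
x0_2 = 176
y0_2 = 64
x1_2 = 296
y1_2 = 176
x_3 = 40
y_3 = 104
r_3 = 32
x_4 = 96
y_4 = 320
r_4 = 64
x0_5 = 200
y0_5 = 128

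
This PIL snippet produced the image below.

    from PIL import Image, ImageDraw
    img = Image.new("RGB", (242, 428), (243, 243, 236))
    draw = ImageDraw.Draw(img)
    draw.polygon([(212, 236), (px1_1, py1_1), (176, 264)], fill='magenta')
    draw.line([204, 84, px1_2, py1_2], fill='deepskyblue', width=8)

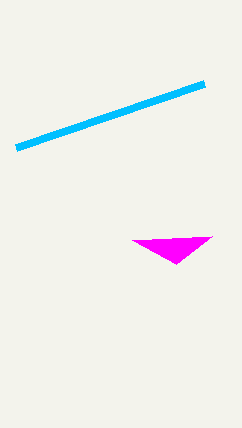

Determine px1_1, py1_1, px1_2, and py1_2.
px1_1 = 132, py1_1 = 240, px1_2 = 16, py1_2 = 148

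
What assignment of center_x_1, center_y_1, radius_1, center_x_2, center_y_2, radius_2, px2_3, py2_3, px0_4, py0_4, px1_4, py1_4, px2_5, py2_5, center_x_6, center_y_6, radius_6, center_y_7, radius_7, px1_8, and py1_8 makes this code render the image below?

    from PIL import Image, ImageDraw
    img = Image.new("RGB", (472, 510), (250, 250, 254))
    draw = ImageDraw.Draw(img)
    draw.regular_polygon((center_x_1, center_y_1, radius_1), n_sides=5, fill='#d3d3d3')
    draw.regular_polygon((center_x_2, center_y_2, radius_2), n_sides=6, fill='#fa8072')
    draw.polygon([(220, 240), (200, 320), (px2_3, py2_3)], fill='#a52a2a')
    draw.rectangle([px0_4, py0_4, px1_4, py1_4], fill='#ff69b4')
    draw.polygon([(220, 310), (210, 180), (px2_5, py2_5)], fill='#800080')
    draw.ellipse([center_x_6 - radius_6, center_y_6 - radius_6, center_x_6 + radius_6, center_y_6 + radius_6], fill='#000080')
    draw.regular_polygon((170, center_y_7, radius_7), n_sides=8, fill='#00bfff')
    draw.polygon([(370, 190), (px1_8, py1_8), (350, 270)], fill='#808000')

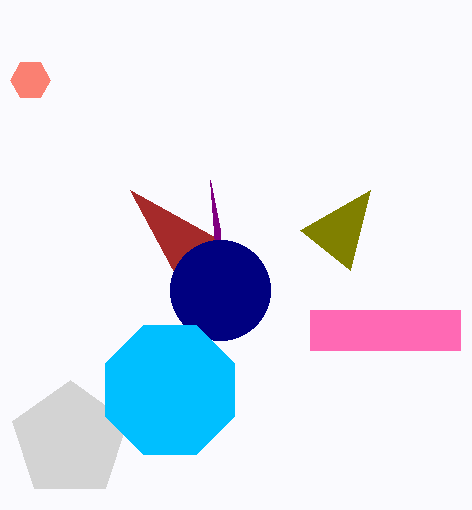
center_x_1 = 70, center_y_1 = 440, radius_1 = 60, center_x_2 = 30, center_y_2 = 80, radius_2 = 20, px2_3 = 130, py2_3 = 190, px0_4 = 310, py0_4 = 310, px1_4 = 460, py1_4 = 350, px2_5 = 220, py2_5 = 230, center_x_6 = 220, center_y_6 = 290, radius_6 = 50, center_y_7 = 390, radius_7 = 70, px1_8 = 300, py1_8 = 230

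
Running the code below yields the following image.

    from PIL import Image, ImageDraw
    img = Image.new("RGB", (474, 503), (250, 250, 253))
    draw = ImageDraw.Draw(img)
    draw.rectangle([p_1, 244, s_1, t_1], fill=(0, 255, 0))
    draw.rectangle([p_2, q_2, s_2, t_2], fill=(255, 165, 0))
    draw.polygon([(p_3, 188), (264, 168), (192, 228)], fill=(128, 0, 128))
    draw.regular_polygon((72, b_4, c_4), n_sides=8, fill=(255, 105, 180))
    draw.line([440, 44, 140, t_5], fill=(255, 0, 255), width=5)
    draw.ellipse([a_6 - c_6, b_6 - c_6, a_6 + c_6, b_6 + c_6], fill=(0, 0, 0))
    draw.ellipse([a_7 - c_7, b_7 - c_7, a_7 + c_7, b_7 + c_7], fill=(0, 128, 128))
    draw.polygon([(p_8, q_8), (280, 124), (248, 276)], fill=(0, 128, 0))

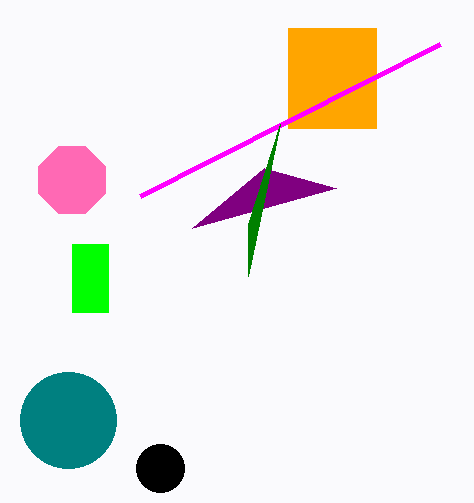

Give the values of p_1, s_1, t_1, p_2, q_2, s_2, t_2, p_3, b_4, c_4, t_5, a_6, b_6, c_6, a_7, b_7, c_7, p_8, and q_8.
p_1 = 72, s_1 = 108, t_1 = 312, p_2 = 288, q_2 = 28, s_2 = 376, t_2 = 128, p_3 = 336, b_4 = 180, c_4 = 36, t_5 = 196, a_6 = 160, b_6 = 468, c_6 = 24, a_7 = 68, b_7 = 420, c_7 = 48, p_8 = 248, q_8 = 224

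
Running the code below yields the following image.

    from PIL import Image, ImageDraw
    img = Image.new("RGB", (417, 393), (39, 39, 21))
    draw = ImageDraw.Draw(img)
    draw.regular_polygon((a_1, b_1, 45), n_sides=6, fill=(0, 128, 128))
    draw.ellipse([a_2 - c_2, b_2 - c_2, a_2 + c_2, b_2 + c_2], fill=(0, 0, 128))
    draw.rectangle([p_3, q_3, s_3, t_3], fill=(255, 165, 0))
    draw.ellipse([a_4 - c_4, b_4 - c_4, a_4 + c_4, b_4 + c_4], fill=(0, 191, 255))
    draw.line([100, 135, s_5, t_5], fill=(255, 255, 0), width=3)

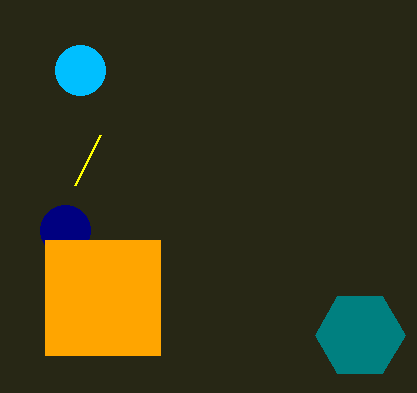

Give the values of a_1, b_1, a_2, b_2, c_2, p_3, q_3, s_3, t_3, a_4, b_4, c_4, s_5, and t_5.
a_1 = 360, b_1 = 335, a_2 = 65, b_2 = 230, c_2 = 25, p_3 = 45, q_3 = 240, s_3 = 160, t_3 = 355, a_4 = 80, b_4 = 70, c_4 = 25, s_5 = 75, t_5 = 185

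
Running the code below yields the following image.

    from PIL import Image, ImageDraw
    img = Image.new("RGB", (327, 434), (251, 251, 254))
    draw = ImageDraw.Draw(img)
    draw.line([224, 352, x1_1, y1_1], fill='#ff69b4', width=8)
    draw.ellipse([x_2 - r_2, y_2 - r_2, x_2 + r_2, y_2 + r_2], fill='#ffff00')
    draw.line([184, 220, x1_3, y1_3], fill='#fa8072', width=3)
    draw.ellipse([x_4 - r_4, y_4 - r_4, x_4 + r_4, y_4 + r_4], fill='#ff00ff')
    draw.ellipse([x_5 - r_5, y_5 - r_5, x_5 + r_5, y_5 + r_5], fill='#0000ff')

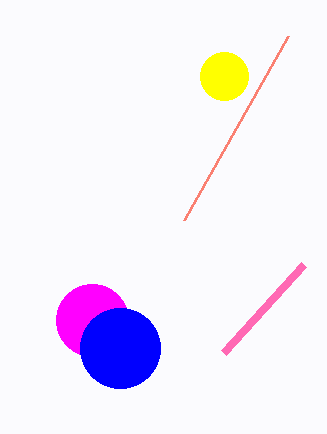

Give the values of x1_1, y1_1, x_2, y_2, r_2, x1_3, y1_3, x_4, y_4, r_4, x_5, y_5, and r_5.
x1_1 = 304
y1_1 = 264
x_2 = 224
y_2 = 76
r_2 = 24
x1_3 = 288
y1_3 = 36
x_4 = 92
y_4 = 320
r_4 = 36
x_5 = 120
y_5 = 348
r_5 = 40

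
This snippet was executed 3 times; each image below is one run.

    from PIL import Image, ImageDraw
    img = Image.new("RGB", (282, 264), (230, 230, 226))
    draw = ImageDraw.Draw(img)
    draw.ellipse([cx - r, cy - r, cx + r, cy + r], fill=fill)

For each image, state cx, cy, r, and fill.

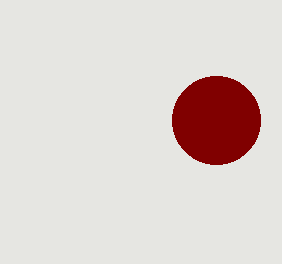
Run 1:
cx = 216; cy = 120; r = 44; fill = 'maroon'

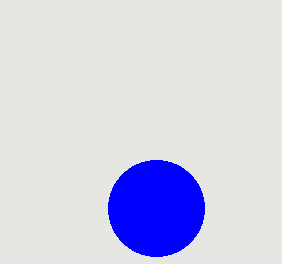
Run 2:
cx = 156; cy = 208; r = 48; fill = 'blue'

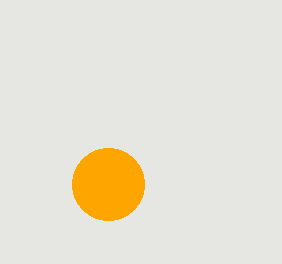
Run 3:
cx = 108
cy = 184
r = 36
fill = 'orange'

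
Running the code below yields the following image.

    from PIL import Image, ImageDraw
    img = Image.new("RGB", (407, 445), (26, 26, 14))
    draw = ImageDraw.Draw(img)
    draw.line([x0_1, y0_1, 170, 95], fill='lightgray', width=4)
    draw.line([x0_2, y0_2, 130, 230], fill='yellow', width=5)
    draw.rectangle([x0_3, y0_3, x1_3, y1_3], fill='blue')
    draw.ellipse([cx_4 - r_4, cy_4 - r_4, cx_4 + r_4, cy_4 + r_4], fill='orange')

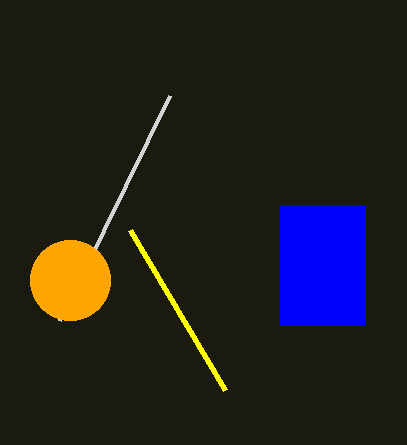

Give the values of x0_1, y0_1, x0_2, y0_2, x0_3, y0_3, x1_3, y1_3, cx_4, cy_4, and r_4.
x0_1 = 60, y0_1 = 320, x0_2 = 225, y0_2 = 390, x0_3 = 280, y0_3 = 205, x1_3 = 365, y1_3 = 325, cx_4 = 70, cy_4 = 280, r_4 = 40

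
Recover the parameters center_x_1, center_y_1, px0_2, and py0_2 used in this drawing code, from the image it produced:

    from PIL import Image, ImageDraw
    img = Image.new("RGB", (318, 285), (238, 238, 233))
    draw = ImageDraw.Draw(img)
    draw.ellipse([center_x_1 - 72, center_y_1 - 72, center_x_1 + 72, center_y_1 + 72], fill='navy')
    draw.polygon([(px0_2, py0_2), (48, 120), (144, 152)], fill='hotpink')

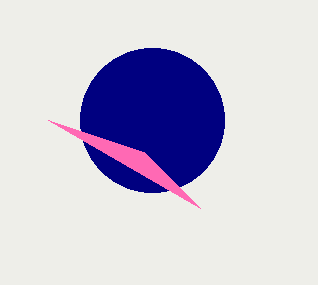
center_x_1 = 152
center_y_1 = 120
px0_2 = 200
py0_2 = 208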